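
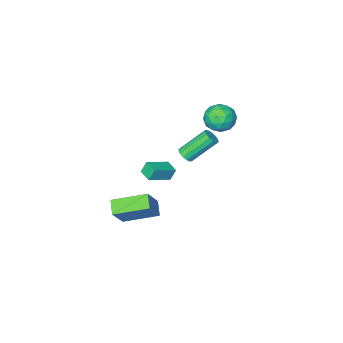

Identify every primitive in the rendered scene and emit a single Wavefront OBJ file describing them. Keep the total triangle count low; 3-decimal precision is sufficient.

v -3.839 -2.087 3.991
v -3.061 -2.754 3.809
v -4.779 -2.866 2.831
v -4.001 -3.533 2.649
v -4.514 -3.567 3.554
v -3.933 -3.085 4.271
v -3.907 -2.535 2.369
v -3.326 -2.053 3.086
v -3.103 -3.031 2.806
v -3.478 -3.669 3.539
v -4.362 -1.951 3.101
v -4.737 -2.589 3.834
v -3.367 -2.352 4.002
v -4.473 -3.268 2.638
v -4.774 -3.288 3.17
v -4.317 -3.68 3.063
v -3.88 -2.547 4.274
v -3.423 -2.939 4.166
v -4.277 -3.416 4.016
v -4.417 -2.681 2.474
v -3.96 -3.073 2.366
v -3.523 -1.94 3.577
v -3.066 -2.332 3.47
v -3.563 -2.204 2.624
v -2.935 -2.907 3.306
v -3.487 -3.365 2.624
v -3.432 -2.778 2.459
v -3.091 -2.495 2.881
v -3.156 -3.282 3.736
v -3.708 -3.74 3.054
v -4.01 -3.759 3.586
v -3.668 -3.476 4.007
v -3.18 -3.445 3.147
v -4.132 -1.88 3.586
v -4.684 -2.338 2.904
v -4.172 -2.144 2.633
v -3.83 -1.861 3.054
v -4.353 -2.255 4.016
v -4.905 -2.713 3.334
v -4.749 -3.125 3.759
v -4.408 -2.842 4.181
v -4.66 -2.175 3.493
v 0.446 -2.254 0.934
v 0.131 -2.15 1.684
v 0.511 -1.351 0.837
v 0.196 -1.248 1.587
v 1.864 -2.292 1.533
v 1.549 -2.189 2.283
v 1.929 -1.39 1.436
v 1.614 -1.286 2.186
v -1.073 -2.175 1.706
v -0.684 -1.85 1.943
v -2.078 -1.239 3.391
v -2.467 -1.565 3.154
v -0.83 -1.671 1.727
v -2.223 -1.061 3.175
v -1.053 -1.653 1.505
v -2.447 -1.042 2.953
v -1.283 -1.801 1.347
v -2.676 -1.19 2.794
v -1.446 -2.067 1.302
v -2.839 -1.456 2.75
v -1.491 -2.368 1.386
v -2.884 -1.757 2.834
v -1.403 -2.608 1.571
v -2.796 -1.997 3.019
v -1.211 -2.71 1.8
v -2.604 -2.1 3.247
v -0.975 -2.643 1.998
v -2.368 -2.032 3.446
v -0.77 -2.427 2.104
v -2.163 -1.816 3.552
v -0.662 -2.131 2.083
v -2.055 -1.521 3.531
v 3.206 -2.302 -1.023
v 1.572 -1.025 -0.351
v 3.602 -1.52 -1.545
v 1.968 -0.243 -0.873
v 4.192 -1.817 0.453
v 2.558 -0.54 1.125
v 4.588 -1.035 -0.069
v 2.954 0.242 0.603
f 1 38 17
f 38 12 41
f 17 41 6
f 38 41 17
f 1 17 13
f 17 6 18
f 13 18 2
f 17 18 13
f 1 13 22
f 13 2 23
f 22 23 8
f 13 23 22
f 1 22 34
f 22 8 37
f 34 37 11
f 22 37 34
f 1 34 38
f 34 11 42
f 38 42 12
f 34 42 38
f 2 18 29
f 18 6 32
f 29 32 10
f 18 32 29
f 6 41 19
f 41 12 40
f 19 40 5
f 41 40 19
f 12 42 39
f 42 11 35
f 39 35 3
f 42 35 39
f 11 37 36
f 37 8 24
f 36 24 7
f 37 24 36
f 8 23 28
f 23 2 25
f 28 25 9
f 23 25 28
f 4 30 16
f 30 10 31
f 16 31 5
f 30 31 16
f 4 16 14
f 16 5 15
f 14 15 3
f 16 15 14
f 4 14 21
f 14 3 20
f 21 20 7
f 14 20 21
f 4 21 26
f 21 7 27
f 26 27 9
f 21 27 26
f 4 26 30
f 26 9 33
f 30 33 10
f 26 33 30
f 5 31 19
f 31 10 32
f 19 32 6
f 31 32 19
f 3 15 39
f 15 5 40
f 39 40 12
f 15 40 39
f 7 20 36
f 20 3 35
f 36 35 11
f 20 35 36
f 9 27 28
f 27 7 24
f 28 24 8
f 27 24 28
f 10 33 29
f 33 9 25
f 29 25 2
f 33 25 29
f 44 46 43
f 47 44 43
f 43 46 45
f 45 47 43
f 44 50 46
f 48 44 47
f 48 50 44
f 46 50 45
f 49 47 45
f 45 50 49
f 49 48 47
f 50 48 49
f 52 51 55
f 52 55 53
f 53 55 56
f 53 56 54
f 55 51 57
f 55 57 56
f 56 57 58
f 56 58 54
f 57 51 59
f 57 59 58
f 58 59 60
f 58 60 54
f 59 51 61
f 59 61 60
f 60 61 62
f 60 62 54
f 61 51 63
f 61 63 62
f 62 63 64
f 62 64 54
f 63 51 65
f 63 65 64
f 64 65 66
f 64 66 54
f 65 51 67
f 65 67 66
f 66 67 68
f 66 68 54
f 67 51 69
f 67 69 68
f 68 69 70
f 68 70 54
f 69 51 71
f 69 71 70
f 70 71 72
f 70 72 54
f 71 51 73
f 71 73 72
f 72 73 74
f 72 74 54
f 73 51 52
f 73 52 74
f 74 52 53
f 74 53 54
f 76 78 75
f 79 76 75
f 75 78 77
f 77 79 75
f 76 82 78
f 80 76 79
f 80 82 76
f 78 82 77
f 81 79 77
f 77 82 81
f 81 80 79
f 82 80 81



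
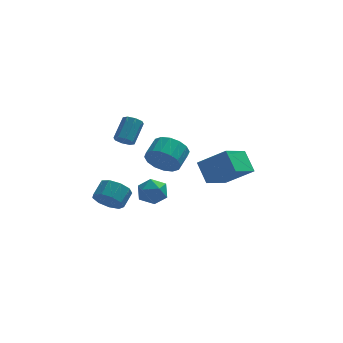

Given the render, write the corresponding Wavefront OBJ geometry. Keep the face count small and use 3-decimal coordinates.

v 1.664 2.362 -2.224
v 1.197 3.465 -1.117
v 2.943 3.817 -3.134
v 2.476 4.919 -2.028
v 3.304 1.741 -0.912
v 2.837 2.843 0.194
v 4.583 3.195 -1.823
v 4.116 4.298 -0.716
v -1.223 -2.69 2.728
v -0.658 -2.568 1.804
v -0.092 -1.527 2.288
v -0.657 -1.65 3.212
v -1.133 -2.273 1.725
v -0.566 -1.232 2.209
v -1.632 -2.09 1.915
v -1.065 -1.049 2.399
v -2.021 -2.068 2.323
v -1.454 -1.027 2.807
v -2.197 -2.212 2.839
v -1.63 -1.171 3.323
v -2.111 -2.485 3.326
v -1.545 -1.444 3.81
v -1.788 -2.813 3.652
v -1.222 -1.772 4.136
v -1.314 -3.108 3.731
v -0.747 -2.067 4.215
v -0.815 -3.291 3.541
v -0.248 -2.25 4.025
v -0.426 -3.313 3.133
v 0.141 -2.272 3.617
v -0.25 -3.169 2.617
v 0.317 -2.128 3.101
v -0.335 -2.896 2.13
v 0.231 -1.855 2.614
v -1.86 3.219 -3.584
v -0.844 3.109 -3.453
v -2.136 2.031 -2.447
v -1.12 1.921 -2.316
v -1.59 2.781 -1.998
v -1.42 3.515 -2.701
v -1.56 1.625 -3.199
v -1.39 2.359 -3.902
v -0.659 2.124 -3.215
v -0.677 2.838 -2.472
v -2.303 2.302 -3.428
v -2.321 3.016 -2.685
v -3.196 0.778 2.442
v -2.861 1.042 1.964
v -2.27 2.167 3.001
v -2.604 1.902 3.478
v -3.309 1.236 2.009
v -2.718 2.36 3.046
v -3.69 1.161 2.308
v -3.099 2.286 3.344
v -3.782 0.862 2.684
v -3.191 1.987 3.721
v -3.53 0.513 2.919
v -2.939 1.638 3.956
v -3.082 0.32 2.874
v -2.491 1.444 3.911
v -2.701 0.394 2.576
v -2.11 1.519 3.612
v -2.609 0.693 2.199
v -2.018 1.818 3.236
v -4.15 1.449 -2.983
v -3.503 1.614 -3.754
v -2.982 2.495 -3.128
v -3.63 2.331 -2.357
v -4.074 2.007 -3.833
v -3.553 2.889 -3.208
v -4.68 2.139 -3.515
v -4.16 3.021 -2.889
v -5.039 1.949 -2.947
v -4.518 2.831 -2.322
v -4.982 1.524 -2.396
v -4.461 2.406 -1.771
v -4.535 1.065 -2.12
v -4.015 1.946 -1.495
v -3.909 0.785 -2.247
v -3.388 1.667 -1.622
v -3.396 0.816 -2.719
v -2.875 1.698 -2.093
v -3.235 1.143 -3.314
v -2.714 2.025 -2.688
f 2 4 1
f 5 2 1
f 1 4 3
f 3 5 1
f 2 8 4
f 6 2 5
f 6 8 2
f 4 8 3
f 7 5 3
f 3 8 7
f 7 6 5
f 8 6 7
f 10 9 13
f 10 13 11
f 11 13 14
f 11 14 12
f 13 9 15
f 13 15 14
f 14 15 16
f 14 16 12
f 15 9 17
f 15 17 16
f 16 17 18
f 16 18 12
f 17 9 19
f 17 19 18
f 18 19 20
f 18 20 12
f 19 9 21
f 19 21 20
f 20 21 22
f 20 22 12
f 21 9 23
f 21 23 22
f 22 23 24
f 22 24 12
f 23 9 25
f 23 25 24
f 24 25 26
f 24 26 12
f 25 9 27
f 25 27 26
f 26 27 28
f 26 28 12
f 27 9 29
f 27 29 28
f 28 29 30
f 28 30 12
f 29 9 31
f 29 31 30
f 30 31 32
f 30 32 12
f 31 9 33
f 31 33 32
f 32 33 34
f 32 34 12
f 33 9 10
f 33 10 34
f 34 10 11
f 34 11 12
f 35 46 40
f 35 40 36
f 35 36 42
f 35 42 45
f 35 45 46
f 36 40 44
f 40 46 39
f 46 45 37
f 45 42 41
f 42 36 43
f 38 44 39
f 38 39 37
f 38 37 41
f 38 41 43
f 38 43 44
f 39 44 40
f 37 39 46
f 41 37 45
f 43 41 42
f 44 43 36
f 48 47 51
f 48 51 49
f 49 51 52
f 49 52 50
f 51 47 53
f 51 53 52
f 52 53 54
f 52 54 50
f 53 47 55
f 53 55 54
f 54 55 56
f 54 56 50
f 55 47 57
f 55 57 56
f 56 57 58
f 56 58 50
f 57 47 59
f 57 59 58
f 58 59 60
f 58 60 50
f 59 47 61
f 59 61 60
f 60 61 62
f 60 62 50
f 61 47 63
f 61 63 62
f 62 63 64
f 62 64 50
f 63 47 48
f 63 48 64
f 64 48 49
f 64 49 50
f 66 65 69
f 66 69 67
f 67 69 70
f 67 70 68
f 69 65 71
f 69 71 70
f 70 71 72
f 70 72 68
f 71 65 73
f 71 73 72
f 72 73 74
f 72 74 68
f 73 65 75
f 73 75 74
f 74 75 76
f 74 76 68
f 75 65 77
f 75 77 76
f 76 77 78
f 76 78 68
f 77 65 79
f 77 79 78
f 78 79 80
f 78 80 68
f 79 65 81
f 79 81 80
f 80 81 82
f 80 82 68
f 81 65 83
f 81 83 82
f 82 83 84
f 82 84 68
f 83 65 66
f 83 66 84
f 84 66 67
f 84 67 68



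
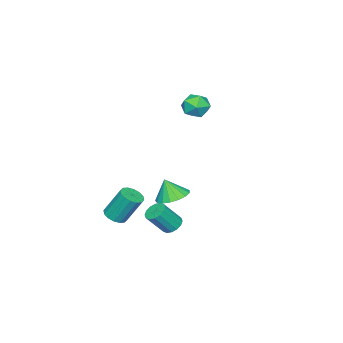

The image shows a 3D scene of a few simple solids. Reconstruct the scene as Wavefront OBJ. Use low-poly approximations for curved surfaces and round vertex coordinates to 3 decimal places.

v -2.799 -2.5 0.903
v -2.357 -3.248 1.152
v -3.883 -2.832 1.828
v -3.441 -3.58 2.077
v -3.118 -2.767 2.306
v -2.448 -2.562 1.734
v -3.792 -3.518 1.246
v -3.122 -3.313 0.674
v -2.971 -3.878 1.364
v -2.554 -3.413 2.019
v -3.686 -2.667 0.961
v -3.269 -2.202 1.616
v 2.781 -4.231 -4.494
v 3.469 -4.219 -4.364
v 3.146 -3.358 -2.736
v 2.459 -3.369 -2.866
v 3.402 -3.91 -4.541
v 3.079 -3.049 -2.913
v 3.168 -3.687 -4.705
v 2.846 -2.825 -3.077
v 2.831 -3.61 -4.813
v 2.508 -2.748 -3.185
v 2.481 -3.699 -4.835
v 2.158 -2.837 -3.207
v 2.211 -3.93 -4.766
v 1.888 -3.069 -3.138
v 2.094 -4.242 -4.624
v 1.771 -3.381 -2.996
v 2.161 -4.551 -4.447
v 1.838 -3.69 -2.819
v 2.394 -4.775 -4.283
v 2.072 -3.913 -2.655
v 2.732 -4.852 -4.175
v 2.409 -3.99 -2.547
v 3.082 -4.763 -4.153
v 2.759 -3.901 -2.525
v 3.352 -4.531 -4.222
v 3.029 -3.67 -2.594
v 2.889 -0.622 -4.002
v 3.426 -0.598 -4.331
v 4.188 -1.154 -3.127
v 3.651 -1.178 -2.798
v 3.404 -0.308 -4.183
v 4.166 -0.864 -2.979
v 3.244 -0.102 -3.987
v 4.007 -0.658 -2.783
v 2.989 -0.035 -3.795
v 3.752 -0.592 -2.591
v 2.707 -0.126 -3.658
v 3.47 -0.683 -2.454
v 2.474 -0.35 -3.614
v 3.237 -0.906 -2.41
v 2.352 -0.646 -3.673
v 3.114 -1.202 -2.469
v 2.374 -0.936 -3.821
v 3.136 -1.492 -2.617
v 2.533 -1.142 -4.017
v 3.296 -1.698 -2.813
v 2.788 -1.208 -4.209
v 3.551 -1.765 -3.005
v 3.07 -1.117 -4.346
v 3.833 -1.674 -3.142
v 3.303 -0.894 -4.39
v 4.066 -1.45 -3.186
v 3.902 0.057 -1.2
v 4.446 0.769 -0.993
v 4.018 -0.357 -0.08
v 4.042 0.915 -0.897
v 3.605 0.864 -0.871
v 3.237 0.628 -0.92
v 3.02 0.261 -1.033
v 3.006 -0.152 -1.184
v 3.197 -0.517 -1.34
v 3.549 -0.751 -1.463
v 3.982 -0.799 -1.526
v 4.397 -0.652 -1.514
v 4.698 -0.341 -1.43
v 4.817 0.06 -1.294
v 4.726 0.461 -1.136
f 1 12 6
f 1 6 2
f 1 2 8
f 1 8 11
f 1 11 12
f 2 6 10
f 6 12 5
f 12 11 3
f 11 8 7
f 8 2 9
f 4 10 5
f 4 5 3
f 4 3 7
f 4 7 9
f 4 9 10
f 5 10 6
f 3 5 12
f 7 3 11
f 9 7 8
f 10 9 2
f 14 13 17
f 14 17 15
f 15 17 18
f 15 18 16
f 17 13 19
f 17 19 18
f 18 19 20
f 18 20 16
f 19 13 21
f 19 21 20
f 20 21 22
f 20 22 16
f 21 13 23
f 21 23 22
f 22 23 24
f 22 24 16
f 23 13 25
f 23 25 24
f 24 25 26
f 24 26 16
f 25 13 27
f 25 27 26
f 26 27 28
f 26 28 16
f 27 13 29
f 27 29 28
f 28 29 30
f 28 30 16
f 29 13 31
f 29 31 30
f 30 31 32
f 30 32 16
f 31 13 33
f 31 33 32
f 32 33 34
f 32 34 16
f 33 13 35
f 33 35 34
f 34 35 36
f 34 36 16
f 35 13 37
f 35 37 36
f 36 37 38
f 36 38 16
f 37 13 14
f 37 14 38
f 38 14 15
f 38 15 16
f 40 39 43
f 40 43 41
f 41 43 44
f 41 44 42
f 43 39 45
f 43 45 44
f 44 45 46
f 44 46 42
f 45 39 47
f 45 47 46
f 46 47 48
f 46 48 42
f 47 39 49
f 47 49 48
f 48 49 50
f 48 50 42
f 49 39 51
f 49 51 50
f 50 51 52
f 50 52 42
f 51 39 53
f 51 53 52
f 52 53 54
f 52 54 42
f 53 39 55
f 53 55 54
f 54 55 56
f 54 56 42
f 55 39 57
f 55 57 56
f 56 57 58
f 56 58 42
f 57 39 59
f 57 59 58
f 58 59 60
f 58 60 42
f 59 39 61
f 59 61 60
f 60 61 62
f 60 62 42
f 61 39 63
f 61 63 62
f 62 63 64
f 62 64 42
f 63 39 40
f 63 40 64
f 64 40 41
f 64 41 42
f 66 65 68
f 66 68 67
f 68 65 69
f 68 69 67
f 69 65 70
f 69 70 67
f 70 65 71
f 70 71 67
f 71 65 72
f 71 72 67
f 72 65 73
f 72 73 67
f 73 65 74
f 73 74 67
f 74 65 75
f 74 75 67
f 75 65 76
f 75 76 67
f 76 65 77
f 76 77 67
f 77 65 78
f 77 78 67
f 78 65 79
f 78 79 67
f 79 65 66
f 79 66 67



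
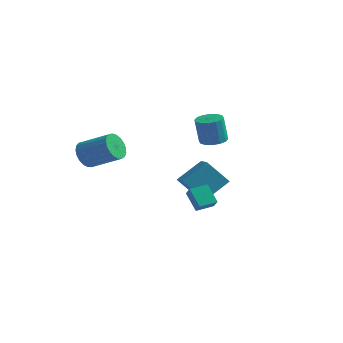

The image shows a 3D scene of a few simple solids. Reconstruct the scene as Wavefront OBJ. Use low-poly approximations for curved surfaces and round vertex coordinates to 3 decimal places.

v -0.6 1.068 -0.817
v 0.144 2.438 0.372
v -1.439 1.77 -1.1
v -0.696 3.139 0.088
v 0.476 1.761 -2.288
v 1.219 3.13 -1.1
v -0.364 2.462 -2.572
v 0.38 3.832 -1.383
v -4.456 -2.681 1.533
v -4.022 -3.109 0.817
v -2.21 -2.767 1.712
v -2.644 -2.339 2.427
v -4.032 -2.738 0.696
v -2.22 -2.396 1.59
v -4.116 -2.357 0.719
v -2.303 -2.015 1.613
v -4.258 -2.032 0.883
v -2.445 -1.69 1.777
v -4.434 -1.819 1.159
v -2.622 -1.477 2.053
v -4.615 -1.755 1.5
v -2.802 -1.413 2.394
v -4.768 -1.851 1.846
v -2.955 -1.509 2.741
v -4.867 -2.091 2.139
v -3.054 -1.749 3.033
v -4.895 -2.433 2.326
v -3.082 -2.091 3.221
v -4.847 -2.818 2.377
v -3.034 -2.475 3.271
v -4.732 -3.179 2.281
v -2.919 -2.837 3.176
v -4.569 -3.454 2.056
v -2.756 -3.112 2.951
v -4.386 -3.595 1.741
v -2.574 -3.253 2.635
v -4.216 -3.578 1.389
v -2.404 -3.236 2.284
v -4.087 -3.407 1.063
v -2.275 -3.065 1.957
v 0.373 2.764 2.019
v 0.785 3.457 2.167
v 0.66 3.169 3.868
v 0.247 2.476 3.721
v 0.377 3.572 2.156
v 0.252 3.284 3.858
v -0.033 3.471 2.109
v -0.158 3.183 3.811
v -0.334 3.18 2.038
v -0.459 2.892 3.739
v -0.445 2.778 1.962
v -0.57 2.49 3.663
v -0.338 2.372 1.901
v -0.463 2.084 3.602
v -0.04 2.071 1.872
v -0.165 1.783 3.573
v 0.368 1.956 1.882
v 0.243 1.668 3.584
v 0.778 2.057 1.929
v 0.653 1.769 3.631
v 1.079 2.348 2.001
v 0.954 2.06 3.702
v 1.19 2.75 2.077
v 1.065 2.462 3.778
v 1.083 3.156 2.138
v 0.958 2.868 3.839
v 3.264 -3.413 -0.809
v 3.772 -3.849 -0.253
v 2.438 -3.106 0.187
v 2.946 -3.542 0.743
v 3.814 -2.538 -0.623
v 4.322 -2.974 -0.067
v 2.988 -2.231 0.373
v 3.496 -2.667 0.929
f 2 4 1
f 5 2 1
f 1 4 3
f 3 5 1
f 2 8 4
f 6 2 5
f 6 8 2
f 4 8 3
f 7 5 3
f 3 8 7
f 7 6 5
f 8 6 7
f 10 9 13
f 10 13 11
f 11 13 14
f 11 14 12
f 13 9 15
f 13 15 14
f 14 15 16
f 14 16 12
f 15 9 17
f 15 17 16
f 16 17 18
f 16 18 12
f 17 9 19
f 17 19 18
f 18 19 20
f 18 20 12
f 19 9 21
f 19 21 20
f 20 21 22
f 20 22 12
f 21 9 23
f 21 23 22
f 22 23 24
f 22 24 12
f 23 9 25
f 23 25 24
f 24 25 26
f 24 26 12
f 25 9 27
f 25 27 26
f 26 27 28
f 26 28 12
f 27 9 29
f 27 29 28
f 28 29 30
f 28 30 12
f 29 9 31
f 29 31 30
f 30 31 32
f 30 32 12
f 31 9 33
f 31 33 32
f 32 33 34
f 32 34 12
f 33 9 35
f 33 35 34
f 34 35 36
f 34 36 12
f 35 9 37
f 35 37 36
f 36 37 38
f 36 38 12
f 37 9 39
f 37 39 38
f 38 39 40
f 38 40 12
f 39 9 10
f 39 10 40
f 40 10 11
f 40 11 12
f 42 41 45
f 42 45 43
f 43 45 46
f 43 46 44
f 45 41 47
f 45 47 46
f 46 47 48
f 46 48 44
f 47 41 49
f 47 49 48
f 48 49 50
f 48 50 44
f 49 41 51
f 49 51 50
f 50 51 52
f 50 52 44
f 51 41 53
f 51 53 52
f 52 53 54
f 52 54 44
f 53 41 55
f 53 55 54
f 54 55 56
f 54 56 44
f 55 41 57
f 55 57 56
f 56 57 58
f 56 58 44
f 57 41 59
f 57 59 58
f 58 59 60
f 58 60 44
f 59 41 61
f 59 61 60
f 60 61 62
f 60 62 44
f 61 41 63
f 61 63 62
f 62 63 64
f 62 64 44
f 63 41 65
f 63 65 64
f 64 65 66
f 64 66 44
f 65 41 42
f 65 42 66
f 66 42 43
f 66 43 44
f 68 70 67
f 71 68 67
f 67 70 69
f 69 71 67
f 68 74 70
f 72 68 71
f 72 74 68
f 70 74 69
f 73 71 69
f 69 74 73
f 73 72 71
f 74 72 73



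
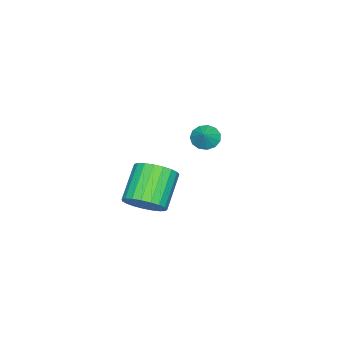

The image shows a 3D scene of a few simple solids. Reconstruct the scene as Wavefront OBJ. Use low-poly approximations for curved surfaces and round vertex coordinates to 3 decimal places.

v -4.054 -1.464 2.462
v -3.668 -1.158 1.924
v -3.326 -1.196 3.138
v -3.914 -0.864 2.072
v -4.205 -0.76 2.344
v -4.448 -0.88 2.653
v -4.566 -1.185 2.902
v -4.522 -1.579 3.011
v -4.329 -1.937 2.946
v -4.049 -2.145 2.727
v -3.771 -2.136 2.424
v -3.583 -1.914 2.133
v -3.544 -1.55 1.946
v 2.299 -1.102 1.681
v 2.918 -1.694 2.271
v 1.4 -1.93 3.628
v 0.781 -1.338 3.039
v 2.997 -1.299 2.427
v 1.478 -1.534 3.785
v 2.954 -0.869 2.455
v 1.436 -1.105 3.812
v 2.799 -0.48 2.348
v 1.281 -0.715 3.705
v 2.557 -0.198 2.126
v 1.039 -0.434 3.484
v 2.27 -0.073 1.828
v 0.752 -0.308 3.185
v 1.989 -0.126 1.504
v 0.471 -0.361 2.861
v 1.761 -0.347 1.21
v 0.243 -0.583 2.568
v 1.626 -0.699 0.998
v 0.108 -0.935 2.356
v 1.608 -1.121 0.905
v 0.089 -1.356 2.262
v 1.709 -1.54 0.945
v 0.191 -1.775 2.303
v 1.912 -1.882 1.113
v 0.394 -2.118 2.47
v 2.182 -2.09 1.379
v 0.664 -2.326 2.736
v 2.472 -2.128 1.697
v 0.954 -2.363 3.055
v 2.733 -1.987 2.013
v 1.215 -2.223 3.37
f 2 1 4
f 2 4 3
f 4 1 5
f 4 5 3
f 5 1 6
f 5 6 3
f 6 1 7
f 6 7 3
f 7 1 8
f 7 8 3
f 8 1 9
f 8 9 3
f 9 1 10
f 9 10 3
f 10 1 11
f 10 11 3
f 11 1 12
f 11 12 3
f 12 1 13
f 12 13 3
f 13 1 2
f 13 2 3
f 15 14 18
f 15 18 16
f 16 18 19
f 16 19 17
f 18 14 20
f 18 20 19
f 19 20 21
f 19 21 17
f 20 14 22
f 20 22 21
f 21 22 23
f 21 23 17
f 22 14 24
f 22 24 23
f 23 24 25
f 23 25 17
f 24 14 26
f 24 26 25
f 25 26 27
f 25 27 17
f 26 14 28
f 26 28 27
f 27 28 29
f 27 29 17
f 28 14 30
f 28 30 29
f 29 30 31
f 29 31 17
f 30 14 32
f 30 32 31
f 31 32 33
f 31 33 17
f 32 14 34
f 32 34 33
f 33 34 35
f 33 35 17
f 34 14 36
f 34 36 35
f 35 36 37
f 35 37 17
f 36 14 38
f 36 38 37
f 37 38 39
f 37 39 17
f 38 14 40
f 38 40 39
f 39 40 41
f 39 41 17
f 40 14 42
f 40 42 41
f 41 42 43
f 41 43 17
f 42 14 44
f 42 44 43
f 43 44 45
f 43 45 17
f 44 14 15
f 44 15 45
f 45 15 16
f 45 16 17



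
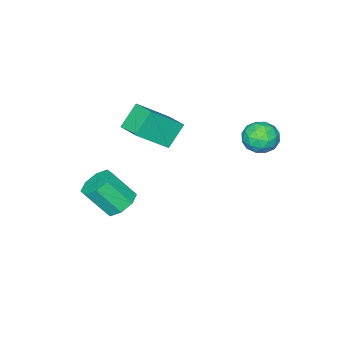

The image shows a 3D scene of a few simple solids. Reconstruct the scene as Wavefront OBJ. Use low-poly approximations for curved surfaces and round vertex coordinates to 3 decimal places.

v -3.561 2.582 2.508
v -2.904 3.244 2.427
v -2.656 1.796 3.433
v -1.999 2.458 3.352
v -2.794 2.641 3.812
v -3.353 3.126 3.24
v -2.207 1.914 2.62
v -2.766 2.399 2.048
v -2.067 2.831 2.497
v -2.43 3.28 3.233
v -3.13 1.76 2.627
v -3.493 2.209 3.363
v -3.312 2.982 2.386
v -2.248 2.058 3.474
v -2.715 2.165 3.744
v -2.329 2.554 3.696
v -3.576 2.913 2.864
v -3.19 3.302 2.817
v -3.125 2.947 3.63
v -2.37 1.738 3.043
v -1.984 2.127 2.996
v -3.231 2.486 2.164
v -2.845 2.875 2.116
v -2.435 2.093 2.23
v -2.434 3.128 2.38
v -1.902 2.666 2.924
v -2.024 2.346 2.493
v -2.353 2.632 2.157
v -2.647 3.392 2.813
v -2.115 2.93 3.356
v -2.582 3.038 3.626
v -2.911 3.323 3.29
v -2.155 3.149 2.854
v -3.445 2.11 2.504
v -2.913 1.648 3.047
v -2.649 1.717 2.57
v -2.978 2.002 2.234
v -3.658 2.374 2.936
v -3.126 1.912 3.48
v -3.207 2.408 3.703
v -3.536 2.694 3.367
v -3.405 1.891 3.006
v 1.4 -2.265 -1.939
v 1.975 -2.724 -2.508
v 2.635 -3.654 -1.09
v 2.06 -3.195 -0.521
v 2.265 -2.127 -2.251
v 2.925 -3.057 -0.833
v 2.049 -1.611 -1.812
v 2.709 -2.541 -0.393
v 1.452 -1.477 -1.447
v 2.112 -2.408 -0.029
v 0.825 -1.806 -1.37
v 1.485 -2.736 0.048
v 0.535 -2.403 -1.627
v 1.195 -3.333 -0.209
v 0.751 -2.919 -2.067
v 1.411 -3.849 -0.648
v 1.348 -3.052 -2.431
v 2.008 -3.983 -1.013
v -2.173 -3.597 -0.099
v -3.2 -3.561 1.021
v -1.838 -2.285 0.167
v -2.865 -2.249 1.287
v -0.655 -4.271 1.313
v -1.682 -4.235 2.433
v -0.32 -2.959 1.579
v -1.347 -2.923 2.699
f 1 38 17
f 38 12 41
f 17 41 6
f 38 41 17
f 1 17 13
f 17 6 18
f 13 18 2
f 17 18 13
f 1 13 22
f 13 2 23
f 22 23 8
f 13 23 22
f 1 22 34
f 22 8 37
f 34 37 11
f 22 37 34
f 1 34 38
f 34 11 42
f 38 42 12
f 34 42 38
f 2 18 29
f 18 6 32
f 29 32 10
f 18 32 29
f 6 41 19
f 41 12 40
f 19 40 5
f 41 40 19
f 12 42 39
f 42 11 35
f 39 35 3
f 42 35 39
f 11 37 36
f 37 8 24
f 36 24 7
f 37 24 36
f 8 23 28
f 23 2 25
f 28 25 9
f 23 25 28
f 4 30 16
f 30 10 31
f 16 31 5
f 30 31 16
f 4 16 14
f 16 5 15
f 14 15 3
f 16 15 14
f 4 14 21
f 14 3 20
f 21 20 7
f 14 20 21
f 4 21 26
f 21 7 27
f 26 27 9
f 21 27 26
f 4 26 30
f 26 9 33
f 30 33 10
f 26 33 30
f 5 31 19
f 31 10 32
f 19 32 6
f 31 32 19
f 3 15 39
f 15 5 40
f 39 40 12
f 15 40 39
f 7 20 36
f 20 3 35
f 36 35 11
f 20 35 36
f 9 27 28
f 27 7 24
f 28 24 8
f 27 24 28
f 10 33 29
f 33 9 25
f 29 25 2
f 33 25 29
f 44 43 47
f 44 47 45
f 45 47 48
f 45 48 46
f 47 43 49
f 47 49 48
f 48 49 50
f 48 50 46
f 49 43 51
f 49 51 50
f 50 51 52
f 50 52 46
f 51 43 53
f 51 53 52
f 52 53 54
f 52 54 46
f 53 43 55
f 53 55 54
f 54 55 56
f 54 56 46
f 55 43 57
f 55 57 56
f 56 57 58
f 56 58 46
f 57 43 59
f 57 59 58
f 58 59 60
f 58 60 46
f 59 43 44
f 59 44 60
f 60 44 45
f 60 45 46
f 62 64 61
f 65 62 61
f 61 64 63
f 63 65 61
f 62 68 64
f 66 62 65
f 66 68 62
f 64 68 63
f 67 65 63
f 63 68 67
f 67 66 65
f 68 66 67



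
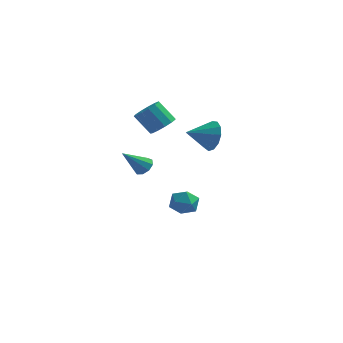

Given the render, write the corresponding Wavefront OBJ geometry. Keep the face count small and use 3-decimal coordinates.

v -0.529 0.619 2.583
v 0.021 1.158 2.967
v -0.941 1.319 4.12
v -1.491 0.781 3.737
v -0.267 1.432 2.689
v -1.228 1.593 3.842
v -0.638 1.447 2.377
v -1.599 1.608 3.53
v -0.974 1.2 2.131
v -1.936 1.361 3.284
v -1.169 0.769 2.029
v -2.131 0.93 3.182
v -1.161 0.29 2.102
v -2.123 0.451 3.256
v -0.953 -0.085 2.329
v -1.914 0.077 3.482
v -0.609 -0.235 2.636
v -1.571 -0.074 3.789
v -0.241 -0.115 2.927
v -1.202 0.047 4.08
v 0.036 0.239 3.108
v -0.925 0.4 4.261
v 0.134 0.714 3.123
v -0.828 0.875 4.276
v 2.04 1.258 1.808
v 2.578 0.994 2.682
v 0.78 0.422 2.332
v 2.292 1.504 2.808
v 1.927 1.935 2.616
v 1.597 2.151 2.167
v 1.408 2.084 1.605
v 1.419 1.754 1.107
v 1.628 1.267 0.831
v 1.967 0.777 0.866
v 2.33 0.439 1.2
v 2.6 0.362 1.727
v 2.693 0.569 2.28
v -1.126 -1.401 0.403
v -0.703 -1.197 0.852
v -2.094 -2.239 1.697
v -1.028 -0.898 0.802
v -1.399 -0.834 0.565
v -1.643 -1.036 0.253
v -1.645 -1.409 0.011
v -1.404 -1.778 -0.048
v -1.033 -1.971 0.104
v -0.706 -1.897 0.396
v -0.576 -1.592 0.691
v -0.219 2.577 -4.229
v 0.361 2.691 -3.49
v 0.339 1.169 -4.45
v 0.919 1.283 -3.711
v -0.014 1.209 -3.572
v -0.359 2.08 -3.436
v 1.059 1.78 -4.504
v 0.714 2.651 -4.368
v 1.151 2.199 -3.661
v 0.489 1.846 -3.085
v 0.211 2.014 -4.855
v -0.451 1.661 -4.279
f 2 1 5
f 2 5 3
f 3 5 6
f 3 6 4
f 5 1 7
f 5 7 6
f 6 7 8
f 6 8 4
f 7 1 9
f 7 9 8
f 8 9 10
f 8 10 4
f 9 1 11
f 9 11 10
f 10 11 12
f 10 12 4
f 11 1 13
f 11 13 12
f 12 13 14
f 12 14 4
f 13 1 15
f 13 15 14
f 14 15 16
f 14 16 4
f 15 1 17
f 15 17 16
f 16 17 18
f 16 18 4
f 17 1 19
f 17 19 18
f 18 19 20
f 18 20 4
f 19 1 21
f 19 21 20
f 20 21 22
f 20 22 4
f 21 1 23
f 21 23 22
f 22 23 24
f 22 24 4
f 23 1 2
f 23 2 24
f 24 2 3
f 24 3 4
f 26 25 28
f 26 28 27
f 28 25 29
f 28 29 27
f 29 25 30
f 29 30 27
f 30 25 31
f 30 31 27
f 31 25 32
f 31 32 27
f 32 25 33
f 32 33 27
f 33 25 34
f 33 34 27
f 34 25 35
f 34 35 27
f 35 25 36
f 35 36 27
f 36 25 37
f 36 37 27
f 37 25 26
f 37 26 27
f 39 38 41
f 39 41 40
f 41 38 42
f 41 42 40
f 42 38 43
f 42 43 40
f 43 38 44
f 43 44 40
f 44 38 45
f 44 45 40
f 45 38 46
f 45 46 40
f 46 38 47
f 46 47 40
f 47 38 48
f 47 48 40
f 48 38 39
f 48 39 40
f 49 60 54
f 49 54 50
f 49 50 56
f 49 56 59
f 49 59 60
f 50 54 58
f 54 60 53
f 60 59 51
f 59 56 55
f 56 50 57
f 52 58 53
f 52 53 51
f 52 51 55
f 52 55 57
f 52 57 58
f 53 58 54
f 51 53 60
f 55 51 59
f 57 55 56
f 58 57 50



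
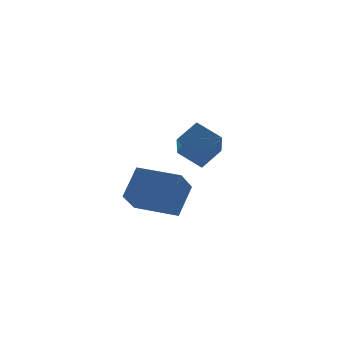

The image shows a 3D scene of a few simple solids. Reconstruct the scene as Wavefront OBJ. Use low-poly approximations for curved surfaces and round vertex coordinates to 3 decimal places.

v 1.597 2.943 -2.486
v 1.051 1.5 -1.152
v 2.628 3.269 -1.712
v 2.082 1.826 -0.378
v 2.398 2.014 -3.162
v 1.852 0.571 -1.828
v 3.429 2.34 -2.388
v 2.883 0.897 -1.054
v -0.449 -2.845 -3.736
v -1.22 -3.714 -2.666
v -1.868 -1.441 -3.618
v -2.639 -2.31 -2.548
v 0.399 -2.09 -2.512
v -0.372 -2.959 -1.442
v -1.02 -0.686 -2.394
v -1.791 -1.555 -1.324
f 2 4 1
f 5 2 1
f 1 4 3
f 3 5 1
f 2 8 4
f 6 2 5
f 6 8 2
f 4 8 3
f 7 5 3
f 3 8 7
f 7 6 5
f 8 6 7
f 10 12 9
f 13 10 9
f 9 12 11
f 11 13 9
f 10 16 12
f 14 10 13
f 14 16 10
f 12 16 11
f 15 13 11
f 11 16 15
f 15 14 13
f 16 14 15



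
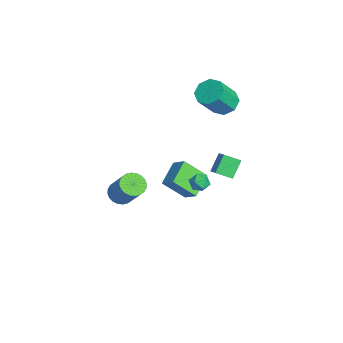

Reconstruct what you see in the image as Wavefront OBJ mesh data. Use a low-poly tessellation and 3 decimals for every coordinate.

v -0.348 1.31 -1.556
v -0.014 1.07 -2.089
v -1.286 0.97 -1.991
v -0.952 0.73 -2.524
v -0.882 0.435 -1.923
v -0.302 0.646 -1.654
v -0.998 1.394 -2.426
v -0.418 1.605 -2.157
v -0.416 1.122 -2.627
v -0.344 0.53 -2.316
v -0.956 1.51 -1.764
v -0.884 0.918 -1.453
v -0.241 2.552 -1.52
v -0.511 1.613 -1.036
v -0.897 3.215 -0.6
v -1.167 2.277 -0.116
v 0.647 2.603 -0.924
v 0.377 1.665 -0.44
v -0.009 3.267 -0.004
v -0.279 2.328 0.48
v -2.544 0.66 -4.987
v -2.893 -0.649 -3.698
v -3.756 1.645 -4.316
v -4.106 0.336 -3.027
v -1.794 1.124 -4.313
v -2.144 -0.185 -3.024
v -3.007 2.109 -3.642
v -3.356 0.8 -2.353
v -3.647 3.271 2.278
v -2.767 3.621 2.203
v -2.193 2.518 3.807
v -3.073 2.169 3.882
v -3.191 4.025 2.632
v -2.617 2.923 4.237
v -3.883 3.988 2.854
v -3.308 2.886 4.459
v -4.436 3.531 2.739
v -3.862 2.429 4.343
v -4.527 2.922 2.353
v -3.953 1.819 3.957
v -4.103 2.517 1.923
v -3.529 1.415 3.528
v -3.412 2.554 1.701
v -2.837 1.452 3.306
v -2.858 3.011 1.817
v -2.284 1.909 3.421
v 1.608 -4.035 0.05
v 2.103 -4.602 -0.154
v 3.288 -4.171 1.525
v 2.792 -3.605 1.73
v 2.223 -4.363 -0.3
v 3.408 -3.932 1.38
v 2.249 -4.074 -0.392
v 3.434 -3.643 1.287
v 2.177 -3.78 -0.417
v 3.362 -3.349 1.262
v 2.019 -3.524 -0.371
v 3.204 -3.093 1.308
v 1.798 -3.346 -0.261
v 2.983 -2.915 1.419
v 1.548 -3.273 -0.103
v 2.733 -2.842 1.576
v 1.307 -3.316 0.078
v 2.492 -2.885 1.757
v 1.112 -3.469 0.255
v 2.297 -3.038 1.934
v 0.992 -3.708 0.4
v 2.177 -3.277 2.08
v 0.966 -3.997 0.493
v 2.151 -3.566 2.172
v 1.038 -4.291 0.518
v 2.223 -3.86 2.197
v 1.196 -4.547 0.472
v 2.381 -4.116 2.151
v 1.417 -4.725 0.361
v 2.602 -4.294 2.041
v 1.667 -4.798 0.204
v 2.852 -4.367 1.883
v 1.908 -4.755 0.023
v 3.093 -4.324 1.702
f 1 12 6
f 1 6 2
f 1 2 8
f 1 8 11
f 1 11 12
f 2 6 10
f 6 12 5
f 12 11 3
f 11 8 7
f 8 2 9
f 4 10 5
f 4 5 3
f 4 3 7
f 4 7 9
f 4 9 10
f 5 10 6
f 3 5 12
f 7 3 11
f 9 7 8
f 10 9 2
f 14 16 13
f 17 14 13
f 13 16 15
f 15 17 13
f 14 20 16
f 18 14 17
f 18 20 14
f 16 20 15
f 19 17 15
f 15 20 19
f 19 18 17
f 20 18 19
f 22 24 21
f 25 22 21
f 21 24 23
f 23 25 21
f 22 28 24
f 26 22 25
f 26 28 22
f 24 28 23
f 27 25 23
f 23 28 27
f 27 26 25
f 28 26 27
f 30 29 33
f 30 33 31
f 31 33 34
f 31 34 32
f 33 29 35
f 33 35 34
f 34 35 36
f 34 36 32
f 35 29 37
f 35 37 36
f 36 37 38
f 36 38 32
f 37 29 39
f 37 39 38
f 38 39 40
f 38 40 32
f 39 29 41
f 39 41 40
f 40 41 42
f 40 42 32
f 41 29 43
f 41 43 42
f 42 43 44
f 42 44 32
f 43 29 45
f 43 45 44
f 44 45 46
f 44 46 32
f 45 29 30
f 45 30 46
f 46 30 31
f 46 31 32
f 48 47 51
f 48 51 49
f 49 51 52
f 49 52 50
f 51 47 53
f 51 53 52
f 52 53 54
f 52 54 50
f 53 47 55
f 53 55 54
f 54 55 56
f 54 56 50
f 55 47 57
f 55 57 56
f 56 57 58
f 56 58 50
f 57 47 59
f 57 59 58
f 58 59 60
f 58 60 50
f 59 47 61
f 59 61 60
f 60 61 62
f 60 62 50
f 61 47 63
f 61 63 62
f 62 63 64
f 62 64 50
f 63 47 65
f 63 65 64
f 64 65 66
f 64 66 50
f 65 47 67
f 65 67 66
f 66 67 68
f 66 68 50
f 67 47 69
f 67 69 68
f 68 69 70
f 68 70 50
f 69 47 71
f 69 71 70
f 70 71 72
f 70 72 50
f 71 47 73
f 71 73 72
f 72 73 74
f 72 74 50
f 73 47 75
f 73 75 74
f 74 75 76
f 74 76 50
f 75 47 77
f 75 77 76
f 76 77 78
f 76 78 50
f 77 47 79
f 77 79 78
f 78 79 80
f 78 80 50
f 79 47 48
f 79 48 80
f 80 48 49
f 80 49 50



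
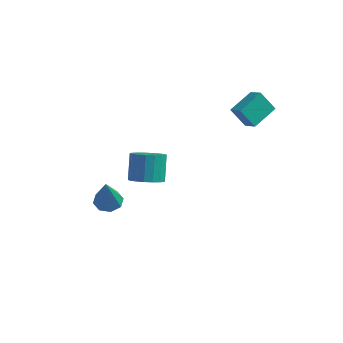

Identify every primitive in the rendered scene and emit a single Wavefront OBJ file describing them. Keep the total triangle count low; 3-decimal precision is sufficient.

v 2.472 2.206 3.585
v 3.087 1.813 3.98
v 2.963 3.476 4.083
v 3.578 3.083 4.478
v 3.162 2.317 2.622
v 3.777 1.924 3.017
v 3.653 3.587 3.12
v 4.268 3.194 3.515
v -1.503 1.777 -2.342
v -0.7 1.569 -2.048
v -0.954 2.374 -0.784
v -1.757 2.583 -1.078
v -0.639 1.926 -2.263
v -0.893 2.731 -0.999
v -0.776 2.249 -2.496
v -1.03 3.054 -1.232
v -1.079 2.464 -2.694
v -1.334 3.269 -1.43
v -1.48 2.522 -2.811
v -1.734 3.327 -1.547
v -1.885 2.409 -2.821
v -2.14 3.214 -1.557
v -2.203 2.151 -2.721
v -2.458 2.956 -1.457
v -2.361 1.808 -2.534
v -2.615 2.613 -1.27
v -2.322 1.458 -2.303
v -2.576 2.263 -1.04
v -2.095 1.181 -2.081
v -2.35 1.986 -0.817
v -1.733 1.041 -1.919
v -1.987 1.846 -0.655
v -1.318 1.069 -1.854
v -1.572 1.874 -0.59
v -0.945 1.26 -1.9
v -1.199 2.065 -0.636
v -1.079 -3.32 0.231
v -0.419 -3.433 0.111
v -0.881 -3.94 1.909
v -0.509 -2.956 0.298
v -0.932 -2.692 0.446
v -1.442 -2.795 0.468
v -1.739 -3.206 0.351
v -1.649 -3.684 0.164
v -1.226 -3.948 0.016
v -0.716 -3.844 -0.006
f 2 4 1
f 5 2 1
f 1 4 3
f 3 5 1
f 2 8 4
f 6 2 5
f 6 8 2
f 4 8 3
f 7 5 3
f 3 8 7
f 7 6 5
f 8 6 7
f 10 9 13
f 10 13 11
f 11 13 14
f 11 14 12
f 13 9 15
f 13 15 14
f 14 15 16
f 14 16 12
f 15 9 17
f 15 17 16
f 16 17 18
f 16 18 12
f 17 9 19
f 17 19 18
f 18 19 20
f 18 20 12
f 19 9 21
f 19 21 20
f 20 21 22
f 20 22 12
f 21 9 23
f 21 23 22
f 22 23 24
f 22 24 12
f 23 9 25
f 23 25 24
f 24 25 26
f 24 26 12
f 25 9 27
f 25 27 26
f 26 27 28
f 26 28 12
f 27 9 29
f 27 29 28
f 28 29 30
f 28 30 12
f 29 9 31
f 29 31 30
f 30 31 32
f 30 32 12
f 31 9 33
f 31 33 32
f 32 33 34
f 32 34 12
f 33 9 35
f 33 35 34
f 34 35 36
f 34 36 12
f 35 9 10
f 35 10 36
f 36 10 11
f 36 11 12
f 38 37 40
f 38 40 39
f 40 37 41
f 40 41 39
f 41 37 42
f 41 42 39
f 42 37 43
f 42 43 39
f 43 37 44
f 43 44 39
f 44 37 45
f 44 45 39
f 45 37 46
f 45 46 39
f 46 37 38
f 46 38 39



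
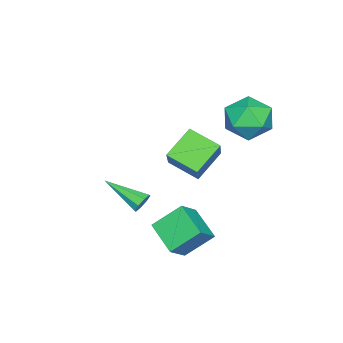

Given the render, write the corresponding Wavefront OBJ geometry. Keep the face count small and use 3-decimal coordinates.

v 0.06 0.132 -1.325
v 0.986 -0.052 -0.537
v 0.881 1.397 -1.994
v 1.807 1.213 -1.206
v 0.753 -0.873 -2.374
v 1.679 -1.057 -1.586
v 1.574 0.392 -3.043
v 2.5 0.208 -2.255
v -2.654 1.184 1.607
v -2.156 0.709 2.588
v -4.404 1.051 2.432
v -3.906 0.576 3.413
v -3.712 1.727 3.139
v -2.63 1.809 2.629
v -3.93 -0.049 2.391
v -2.848 0.033 1.881
v -2.944 -0.053 3.073
v -2.809 1.045 3.535
v -3.751 0.715 1.485
v -3.616 1.813 1.947
v -0.41 -2.574 -2.09
v -0.2 -2.368 -1.625
v -0.45 -4.386 -1.27
v -0.62 -2.36 -1.629
v -0.918 -2.478 -1.902
v -0.918 -2.651 -2.286
v -0.62 -2.779 -2.555
v -0.199 -2.787 -2.551
v 0.098 -2.67 -2.277
v 0.098 -2.496 -1.893
v -2.501 -1.026 -1.379
v -2.506 -2.45 -0.766
v -3.766 -0.592 -0.378
v -3.77 -2.016 0.235
v -1.09 -0.384 0.125
v -1.094 -1.808 0.738
v -2.354 0.05 1.126
v -2.359 -1.374 1.739
f 2 4 1
f 5 2 1
f 1 4 3
f 3 5 1
f 2 8 4
f 6 2 5
f 6 8 2
f 4 8 3
f 7 5 3
f 3 8 7
f 7 6 5
f 8 6 7
f 9 20 14
f 9 14 10
f 9 10 16
f 9 16 19
f 9 19 20
f 10 14 18
f 14 20 13
f 20 19 11
f 19 16 15
f 16 10 17
f 12 18 13
f 12 13 11
f 12 11 15
f 12 15 17
f 12 17 18
f 13 18 14
f 11 13 20
f 15 11 19
f 17 15 16
f 18 17 10
f 22 21 24
f 22 24 23
f 24 21 25
f 24 25 23
f 25 21 26
f 25 26 23
f 26 21 27
f 26 27 23
f 27 21 28
f 27 28 23
f 28 21 29
f 28 29 23
f 29 21 30
f 29 30 23
f 30 21 22
f 30 22 23
f 32 34 31
f 35 32 31
f 31 34 33
f 33 35 31
f 32 38 34
f 36 32 35
f 36 38 32
f 34 38 33
f 37 35 33
f 33 38 37
f 37 36 35
f 38 36 37



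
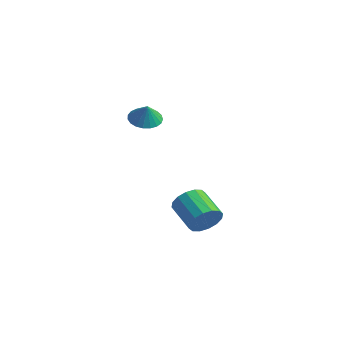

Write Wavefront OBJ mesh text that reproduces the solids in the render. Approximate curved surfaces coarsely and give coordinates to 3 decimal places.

v -3.922 1.849 2.571
v -3.158 1.547 2.18
v -3.478 1.631 3.609
v -3.083 1.915 2.225
v -3.153 2.271 2.33
v -3.356 2.555 2.477
v -3.657 2.717 2.64
v -4.004 2.728 2.791
v -4.336 2.588 2.904
v -4.598 2.32 2.959
v -4.742 1.97 2.948
v -4.745 1.6 2.871
v -4.605 1.272 2.742
v -4.347 1.045 2.584
v -4.016 0.956 2.424
v -3.669 1.022 2.289
v -3.366 1.231 2.203
v -0.644 3.109 -4.074
v -0.201 3.623 -3.34
v -1.894 3.925 -2.531
v -2.336 3.411 -3.266
v -0.311 3.976 -3.702
v -2.004 4.278 -2.894
v -0.511 4.096 -4.165
v -2.203 4.398 -3.356
v -0.746 3.952 -4.603
v -2.438 4.254 -3.794
v -0.953 3.582 -4.899
v -2.646 3.884 -4.091
v -1.078 3.085 -4.975
v -2.771 3.387 -4.166
v -1.086 2.595 -4.809
v -2.779 2.897 -4
v -0.976 2.242 -4.446
v -2.669 2.544 -3.638
v -0.777 2.122 -3.984
v -2.469 2.424 -3.175
v -0.542 2.266 -3.546
v -2.234 2.568 -2.737
v -0.334 2.636 -3.249
v -2.027 2.938 -2.441
v -0.209 3.133 -3.174
v -1.902 3.435 -2.365
f 2 1 4
f 2 4 3
f 4 1 5
f 4 5 3
f 5 1 6
f 5 6 3
f 6 1 7
f 6 7 3
f 7 1 8
f 7 8 3
f 8 1 9
f 8 9 3
f 9 1 10
f 9 10 3
f 10 1 11
f 10 11 3
f 11 1 12
f 11 12 3
f 12 1 13
f 12 13 3
f 13 1 14
f 13 14 3
f 14 1 15
f 14 15 3
f 15 1 16
f 15 16 3
f 16 1 17
f 16 17 3
f 17 1 2
f 17 2 3
f 19 18 22
f 19 22 20
f 20 22 23
f 20 23 21
f 22 18 24
f 22 24 23
f 23 24 25
f 23 25 21
f 24 18 26
f 24 26 25
f 25 26 27
f 25 27 21
f 26 18 28
f 26 28 27
f 27 28 29
f 27 29 21
f 28 18 30
f 28 30 29
f 29 30 31
f 29 31 21
f 30 18 32
f 30 32 31
f 31 32 33
f 31 33 21
f 32 18 34
f 32 34 33
f 33 34 35
f 33 35 21
f 34 18 36
f 34 36 35
f 35 36 37
f 35 37 21
f 36 18 38
f 36 38 37
f 37 38 39
f 37 39 21
f 38 18 40
f 38 40 39
f 39 40 41
f 39 41 21
f 40 18 42
f 40 42 41
f 41 42 43
f 41 43 21
f 42 18 19
f 42 19 43
f 43 19 20
f 43 20 21



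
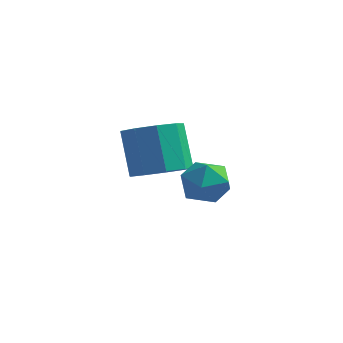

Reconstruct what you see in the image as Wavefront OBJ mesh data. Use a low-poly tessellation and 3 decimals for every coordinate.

v 1.654 0.367 4.431
v 1.934 0.801 3.663
v 2.446 -0.841 4.037
v 2.726 -0.407 3.269
v 3.028 -0.124 4.096
v 2.539 0.622 4.34
v 1.841 -0.662 3.36
v 1.352 0.084 3.604
v 2.049 0.165 3.001
v 2.783 0.497 3.456
v 1.597 -0.537 4.244
v 2.331 -0.205 4.699
v -0.66 2.474 2.55
v -0.065 1.725 3.072
v -0.744 2.358 4.753
v -1.34 3.106 4.23
v 0.328 2.354 2.994
v -0.352 2.987 4.675
v 0.258 3.039 2.708
v -0.421 3.672 4.389
v -0.241 3.46 2.348
v -0.921 4.092 4.029
v -0.937 3.419 2.082
v -1.616 4.051 3.763
v -1.503 2.936 2.035
v -2.182 3.568 3.716
v -1.675 2.237 2.229
v -2.354 2.869 3.909
v -1.372 1.648 2.573
v -2.051 2.281 4.253
v -0.736 1.446 2.906
v -1.416 2.079 4.586
f 1 12 6
f 1 6 2
f 1 2 8
f 1 8 11
f 1 11 12
f 2 6 10
f 6 12 5
f 12 11 3
f 11 8 7
f 8 2 9
f 4 10 5
f 4 5 3
f 4 3 7
f 4 7 9
f 4 9 10
f 5 10 6
f 3 5 12
f 7 3 11
f 9 7 8
f 10 9 2
f 14 13 17
f 14 17 15
f 15 17 18
f 15 18 16
f 17 13 19
f 17 19 18
f 18 19 20
f 18 20 16
f 19 13 21
f 19 21 20
f 20 21 22
f 20 22 16
f 21 13 23
f 21 23 22
f 22 23 24
f 22 24 16
f 23 13 25
f 23 25 24
f 24 25 26
f 24 26 16
f 25 13 27
f 25 27 26
f 26 27 28
f 26 28 16
f 27 13 29
f 27 29 28
f 28 29 30
f 28 30 16
f 29 13 31
f 29 31 30
f 30 31 32
f 30 32 16
f 31 13 14
f 31 14 32
f 32 14 15
f 32 15 16



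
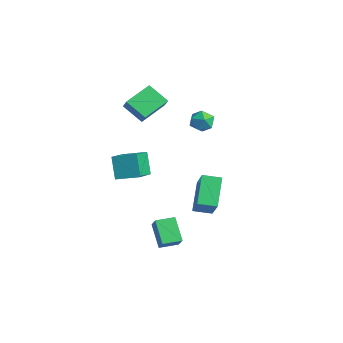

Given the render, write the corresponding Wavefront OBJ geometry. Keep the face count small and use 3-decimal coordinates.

v 2.606 -2.008 -4.605
v 1.315 -1.734 -3.426
v 2.885 -0.82 -4.576
v 1.593 -0.547 -3.397
v 3.387 -2.213 -3.703
v 2.095 -1.94 -2.524
v 3.665 -1.026 -3.674
v 2.374 -0.752 -2.495
v -3.492 -0.972 -0.17
v -2.218 -2.424 0.773
v -2.475 0.173 0.219
v -1.201 -1.279 1.162
v -2.679 -1.201 -1.622
v -1.405 -2.653 -0.679
v -1.662 -0.056 -1.233
v -0.388 -1.508 -0.29
v -0.692 3.838 3.142
v -0.314 3.417 2.463
v -1.846 3.003 3.017
v -1.468 2.582 2.338
v -1.146 2.482 3.155
v -0.433 2.998 3.232
v -1.727 3.422 2.248
v -1.014 3.938 2.325
v -0.954 3.16 1.911
v -0.595 2.579 2.471
v -1.565 3.841 3.009
v -1.206 3.26 3.569
v 1.938 1.018 -0.319
v 3.305 0.507 1.287
v 2.56 2.009 -0.534
v 3.928 1.498 1.072
v 3.172 -0.058 -1.712
v 4.54 -0.569 -0.106
v 3.795 0.933 -1.927
v 5.162 0.422 -0.321
v -4.512 -0.309 3.375
v -3.717 -0.52 4.235
v -4.84 1.485 4.12
v -4.045 1.273 4.98
v -3.315 0.307 2.42
v -2.52 0.095 3.28
v -3.643 2.1 3.165
v -2.848 1.889 4.025
f 2 4 1
f 5 2 1
f 1 4 3
f 3 5 1
f 2 8 4
f 6 2 5
f 6 8 2
f 4 8 3
f 7 5 3
f 3 8 7
f 7 6 5
f 8 6 7
f 10 12 9
f 13 10 9
f 9 12 11
f 11 13 9
f 10 16 12
f 14 10 13
f 14 16 10
f 12 16 11
f 15 13 11
f 11 16 15
f 15 14 13
f 16 14 15
f 17 28 22
f 17 22 18
f 17 18 24
f 17 24 27
f 17 27 28
f 18 22 26
f 22 28 21
f 28 27 19
f 27 24 23
f 24 18 25
f 20 26 21
f 20 21 19
f 20 19 23
f 20 23 25
f 20 25 26
f 21 26 22
f 19 21 28
f 23 19 27
f 25 23 24
f 26 25 18
f 30 32 29
f 33 30 29
f 29 32 31
f 31 33 29
f 30 36 32
f 34 30 33
f 34 36 30
f 32 36 31
f 35 33 31
f 31 36 35
f 35 34 33
f 36 34 35
f 38 40 37
f 41 38 37
f 37 40 39
f 39 41 37
f 38 44 40
f 42 38 41
f 42 44 38
f 40 44 39
f 43 41 39
f 39 44 43
f 43 42 41
f 44 42 43



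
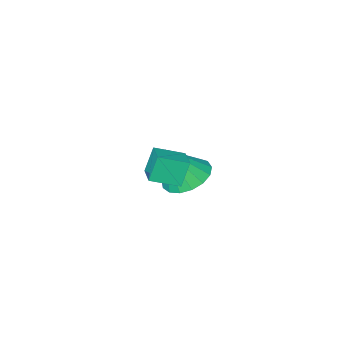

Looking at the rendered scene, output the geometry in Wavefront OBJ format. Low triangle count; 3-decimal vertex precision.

v 2.249 -0.066 2.086
v 1.865 -0.139 3.007
v 2.645 0.81 2.321
v 2.261 0.737 3.241
v 3.139 -0.557 2.419
v 2.755 -0.63 3.339
v 3.535 0.319 2.653
v 3.151 0.246 3.574
v -0.61 -3.809 -1.393
v 0.092 -3.162 -1.616
v 0.11 -4.071 0.113
v -0.24 -2.902 -1.412
v -0.657 -2.849 -1.204
v -1.064 -3.016 -1.039
v -1.366 -3.365 -0.956
v -1.494 -3.816 -0.972
v -1.421 -4.265 -1.086
v -1.161 -4.61 -1.269
v -0.775 -4.771 -1.481
v -0.351 -4.712 -1.674
v 0.014 -4.446 -1.801
v 0.235 -4.034 -1.836
v 0.264 -3.571 -1.769
f 2 4 1
f 5 2 1
f 1 4 3
f 3 5 1
f 2 8 4
f 6 2 5
f 6 8 2
f 4 8 3
f 7 5 3
f 3 8 7
f 7 6 5
f 8 6 7
f 10 9 12
f 10 12 11
f 12 9 13
f 12 13 11
f 13 9 14
f 13 14 11
f 14 9 15
f 14 15 11
f 15 9 16
f 15 16 11
f 16 9 17
f 16 17 11
f 17 9 18
f 17 18 11
f 18 9 19
f 18 19 11
f 19 9 20
f 19 20 11
f 20 9 21
f 20 21 11
f 21 9 22
f 21 22 11
f 22 9 23
f 22 23 11
f 23 9 10
f 23 10 11



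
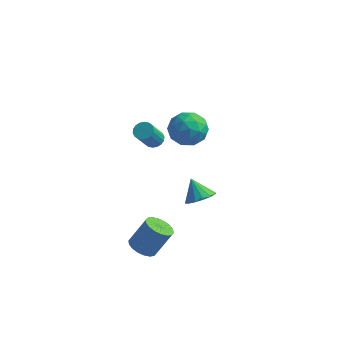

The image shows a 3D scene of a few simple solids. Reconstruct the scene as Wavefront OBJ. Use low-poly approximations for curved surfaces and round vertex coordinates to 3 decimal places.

v 2.416 -0.611 -1.637
v 3.149 -0.75 -1.117
v 1.664 -0.329 -0.503
v 3.161 -0.291 -1.223
v 2.973 0.082 -1.44
v 2.635 0.269 -1.71
v 2.239 0.221 -1.961
v 1.891 -0.05 -2.125
v 1.683 -0.471 -2.158
v 1.671 -0.93 -2.052
v 1.859 -1.303 -1.834
v 2.197 -1.491 -1.564
v 2.593 -1.443 -1.314
v 2.941 -1.172 -1.15
v 0.132 -1.621 3.03
v 0.446 -1.231 3.342
v 0.421 -2.269 4.663
v 0.108 -2.659 4.35
v 0.198 -1.161 3.393
v 0.173 -2.198 4.713
v -0.063 -1.182 3.371
v -0.088 -2.219 4.692
v -0.285 -1.29 3.282
v -0.31 -2.327 4.603
v -0.425 -1.463 3.143
v -0.449 -2.501 4.464
v -0.454 -1.668 2.982
v -0.478 -2.706 4.303
v -0.367 -1.864 2.83
v -0.391 -2.902 4.151
v -0.181 -2.011 2.717
v -0.206 -3.049 4.038
v 0.067 -2.082 2.667
v 0.042 -3.119 3.987
v 0.328 -2.061 2.688
v 0.303 -3.098 4.009
v 0.55 -1.953 2.777
v 0.525 -2.99 4.098
v 0.689 -1.779 2.916
v 0.665 -2.817 4.237
v 0.718 -1.574 3.077
v 0.694 -2.612 4.398
v 0.631 -1.378 3.229
v 0.607 -2.416 4.55
v -1.549 2.91 0.779
v -0.953 3.709 0.077
v 0.173 2.191 1.423
v 0.769 2.99 0.721
v 0.138 3.38 1.689
v -0.926 3.825 1.291
v 0.146 2.075 0.209
v -0.918 2.52 -0.189
v 0.095 3.194 -0.275
v 0.09 4 0.64
v -0.87 1.9 0.86
v -0.875 2.706 1.775
v -1.402 3.373 0.372
v 0.622 2.527 1.128
v 0.251 2.756 1.697
v 0.602 3.227 1.285
v -1.386 3.441 1.085
v -1.036 3.911 0.673
v -0.395 3.717 1.62
v 0.256 1.989 0.827
v 0.606 2.459 0.415
v -1.382 2.673 0.215
v -1.031 3.144 -0.197
v -0.385 2.183 -0.12
v -0.436 3.54 -0.248
v 0.576 3.117 0.13
v 0.21 2.579 -0.171
v -0.415 2.84 -0.405
v -0.438 4.014 0.29
v 0.573 3.591 0.668
v 0.202 3.82 1.237
v -0.423 4.082 1.003
v 0.177 3.711 0.083
v -1.353 2.309 0.832
v -0.342 1.886 1.21
v -0.357 1.818 0.497
v -0.982 2.08 0.263
v -1.356 2.783 1.37
v -0.344 2.36 1.748
v -0.365 3.06 1.905
v -0.99 3.321 1.671
v -0.957 2.189 1.417
v 0.886 -4.163 -3.839
v 1.68 -4.274 -4.151
v 2.387 -3.647 -2.572
v 1.594 -3.537 -2.261
v 1.597 -3.915 -4.256
v 2.304 -3.288 -2.677
v 1.372 -3.606 -4.278
v 2.079 -2.979 -2.7
v 1.052 -3.407 -4.214
v 1.759 -2.78 -2.635
v 0.698 -3.358 -4.075
v 1.406 -2.731 -2.496
v 0.382 -3.468 -3.89
v 1.09 -2.842 -2.311
v 0.166 -3.717 -3.694
v 0.873 -3.09 -2.115
v 0.093 -4.053 -3.528
v 0.8 -3.426 -1.949
v 0.176 -4.412 -3.423
v 0.883 -3.785 -1.844
v 0.401 -4.721 -3.4
v 1.108 -4.094 -1.822
v 0.721 -4.92 -3.465
v 1.428 -4.293 -1.886
v 1.074 -4.969 -3.604
v 1.782 -4.342 -2.025
v 1.39 -4.858 -3.789
v 2.098 -4.232 -2.21
v 1.607 -4.61 -3.985
v 2.314 -3.983 -2.406
f 2 1 4
f 2 4 3
f 4 1 5
f 4 5 3
f 5 1 6
f 5 6 3
f 6 1 7
f 6 7 3
f 7 1 8
f 7 8 3
f 8 1 9
f 8 9 3
f 9 1 10
f 9 10 3
f 10 1 11
f 10 11 3
f 11 1 12
f 11 12 3
f 12 1 13
f 12 13 3
f 13 1 14
f 13 14 3
f 14 1 2
f 14 2 3
f 16 15 19
f 16 19 17
f 17 19 20
f 17 20 18
f 19 15 21
f 19 21 20
f 20 21 22
f 20 22 18
f 21 15 23
f 21 23 22
f 22 23 24
f 22 24 18
f 23 15 25
f 23 25 24
f 24 25 26
f 24 26 18
f 25 15 27
f 25 27 26
f 26 27 28
f 26 28 18
f 27 15 29
f 27 29 28
f 28 29 30
f 28 30 18
f 29 15 31
f 29 31 30
f 30 31 32
f 30 32 18
f 31 15 33
f 31 33 32
f 32 33 34
f 32 34 18
f 33 15 35
f 33 35 34
f 34 35 36
f 34 36 18
f 35 15 37
f 35 37 36
f 36 37 38
f 36 38 18
f 37 15 39
f 37 39 38
f 38 39 40
f 38 40 18
f 39 15 41
f 39 41 40
f 40 41 42
f 40 42 18
f 41 15 43
f 41 43 42
f 42 43 44
f 42 44 18
f 43 15 16
f 43 16 44
f 44 16 17
f 44 17 18
f 45 82 61
f 82 56 85
f 61 85 50
f 82 85 61
f 45 61 57
f 61 50 62
f 57 62 46
f 61 62 57
f 45 57 66
f 57 46 67
f 66 67 52
f 57 67 66
f 45 66 78
f 66 52 81
f 78 81 55
f 66 81 78
f 45 78 82
f 78 55 86
f 82 86 56
f 78 86 82
f 46 62 73
f 62 50 76
f 73 76 54
f 62 76 73
f 50 85 63
f 85 56 84
f 63 84 49
f 85 84 63
f 56 86 83
f 86 55 79
f 83 79 47
f 86 79 83
f 55 81 80
f 81 52 68
f 80 68 51
f 81 68 80
f 52 67 72
f 67 46 69
f 72 69 53
f 67 69 72
f 48 74 60
f 74 54 75
f 60 75 49
f 74 75 60
f 48 60 58
f 60 49 59
f 58 59 47
f 60 59 58
f 48 58 65
f 58 47 64
f 65 64 51
f 58 64 65
f 48 65 70
f 65 51 71
f 70 71 53
f 65 71 70
f 48 70 74
f 70 53 77
f 74 77 54
f 70 77 74
f 49 75 63
f 75 54 76
f 63 76 50
f 75 76 63
f 47 59 83
f 59 49 84
f 83 84 56
f 59 84 83
f 51 64 80
f 64 47 79
f 80 79 55
f 64 79 80
f 53 71 72
f 71 51 68
f 72 68 52
f 71 68 72
f 54 77 73
f 77 53 69
f 73 69 46
f 77 69 73
f 88 87 91
f 88 91 89
f 89 91 92
f 89 92 90
f 91 87 93
f 91 93 92
f 92 93 94
f 92 94 90
f 93 87 95
f 93 95 94
f 94 95 96
f 94 96 90
f 95 87 97
f 95 97 96
f 96 97 98
f 96 98 90
f 97 87 99
f 97 99 98
f 98 99 100
f 98 100 90
f 99 87 101
f 99 101 100
f 100 101 102
f 100 102 90
f 101 87 103
f 101 103 102
f 102 103 104
f 102 104 90
f 103 87 105
f 103 105 104
f 104 105 106
f 104 106 90
f 105 87 107
f 105 107 106
f 106 107 108
f 106 108 90
f 107 87 109
f 107 109 108
f 108 109 110
f 108 110 90
f 109 87 111
f 109 111 110
f 110 111 112
f 110 112 90
f 111 87 113
f 111 113 112
f 112 113 114
f 112 114 90
f 113 87 115
f 113 115 114
f 114 115 116
f 114 116 90
f 115 87 88
f 115 88 116
f 116 88 89
f 116 89 90



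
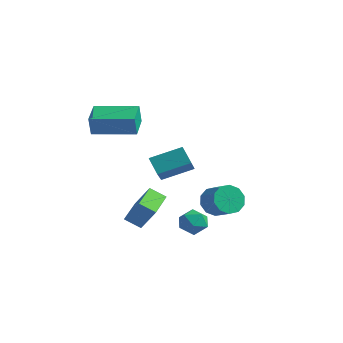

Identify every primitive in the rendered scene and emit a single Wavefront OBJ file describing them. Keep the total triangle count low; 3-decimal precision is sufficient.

v -3.496 -3.354 1.577
v -3.416 -3.594 2.627
v -4.229 -2.228 1.889
v -4.15 -2.468 2.939
v -1.69 -2.212 1.701
v -1.611 -2.452 2.751
v -2.424 -1.086 2.013
v -2.344 -1.326 3.063
v -2.902 0.544 -2.122
v -3.636 0.755 -1.33
v -3.616 1.63 -3.073
v -4.351 1.84 -2.281
v -1.849 1.8 -1.479
v -2.584 2.01 -0.687
v -2.564 2.885 -2.43
v -3.298 3.096 -1.638
v 0.847 -2.203 -2.881
v 1.266 -1.741 -2.398
v 1.874 -2.359 -3.622
v 2.293 -1.897 -3.139
v 2.057 -2.609 -2.897
v 1.422 -2.513 -2.439
v 1.718 -1.587 -3.581
v 1.083 -1.491 -3.123
v 1.804 -1.36 -2.831
v 2.013 -1.992 -2.408
v 1.127 -2.108 -3.612
v 1.336 -2.74 -3.189
v -2.104 -1.518 -4.751
v -2.805 -1.93 -4.241
v -2.806 0.027 -4.469
v -3.507 -0.385 -3.959
v -1.293 -1.375 -3.521
v -1.994 -1.787 -3.011
v -1.995 0.17 -3.239
v -2.696 -0.242 -2.729
v 0.109 1.275 -3.299
v 0.51 1.89 -3.766
v 1.572 1.62 -3.207
v 1.171 1.005 -2.741
v 0.329 2.116 -3.313
v 1.392 1.847 -2.754
v 0.064 2.021 -2.855
v 1.127 1.752 -2.296
v -0.184 1.641 -2.566
v 0.879 1.372 -2.008
v -0.32 1.121 -2.558
v 0.743 0.852 -2
v -0.292 0.66 -2.833
v 0.77 0.39 -2.274
v -0.112 0.433 -3.286
v 0.951 0.164 -2.727
v 0.153 0.528 -3.744
v 1.216 0.259 -3.185
v 0.401 0.908 -4.032
v 1.464 0.639 -3.474
v 0.537 1.428 -4.04
v 1.6 1.159 -3.482
f 2 4 1
f 5 2 1
f 1 4 3
f 3 5 1
f 2 8 4
f 6 2 5
f 6 8 2
f 4 8 3
f 7 5 3
f 3 8 7
f 7 6 5
f 8 6 7
f 10 12 9
f 13 10 9
f 9 12 11
f 11 13 9
f 10 16 12
f 14 10 13
f 14 16 10
f 12 16 11
f 15 13 11
f 11 16 15
f 15 14 13
f 16 14 15
f 17 28 22
f 17 22 18
f 17 18 24
f 17 24 27
f 17 27 28
f 18 22 26
f 22 28 21
f 28 27 19
f 27 24 23
f 24 18 25
f 20 26 21
f 20 21 19
f 20 19 23
f 20 23 25
f 20 25 26
f 21 26 22
f 19 21 28
f 23 19 27
f 25 23 24
f 26 25 18
f 30 32 29
f 33 30 29
f 29 32 31
f 31 33 29
f 30 36 32
f 34 30 33
f 34 36 30
f 32 36 31
f 35 33 31
f 31 36 35
f 35 34 33
f 36 34 35
f 38 37 41
f 38 41 39
f 39 41 42
f 39 42 40
f 41 37 43
f 41 43 42
f 42 43 44
f 42 44 40
f 43 37 45
f 43 45 44
f 44 45 46
f 44 46 40
f 45 37 47
f 45 47 46
f 46 47 48
f 46 48 40
f 47 37 49
f 47 49 48
f 48 49 50
f 48 50 40
f 49 37 51
f 49 51 50
f 50 51 52
f 50 52 40
f 51 37 53
f 51 53 52
f 52 53 54
f 52 54 40
f 53 37 55
f 53 55 54
f 54 55 56
f 54 56 40
f 55 37 57
f 55 57 56
f 56 57 58
f 56 58 40
f 57 37 38
f 57 38 58
f 58 38 39
f 58 39 40



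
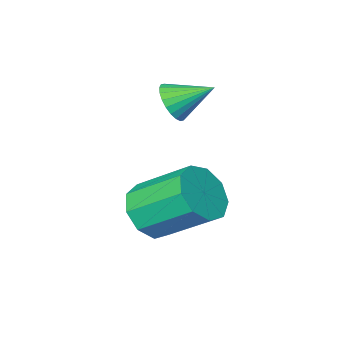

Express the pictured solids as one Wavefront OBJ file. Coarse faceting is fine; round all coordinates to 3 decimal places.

v 0.259 -2.525 1.063
v 0.712 -2.441 1.59
v -0.639 -1.795 1.717
v 0.772 -2.226 1.433
v 0.755 -2.057 1.22
v 0.662 -1.959 0.982
v 0.507 -1.947 0.757
v 0.315 -2.023 0.579
v 0.115 -2.176 0.474
v -0.064 -2.382 0.459
v -0.194 -2.61 0.536
v -0.254 -2.825 0.693
v -0.237 -2.994 0.906
v -0.144 -3.092 1.144
v 0.011 -3.104 1.369
v 0.203 -3.028 1.547
v 0.403 -2.875 1.652
v 0.582 -2.669 1.667
v 1.89 -1.049 -1.982
v 2.626 -0.451 -2.129
v 1.766 0.888 -0.985
v 1.03 0.289 -0.838
v 2.165 -0.356 -2.587
v 1.304 0.983 -1.443
v 1.575 -0.586 -2.761
v 0.714 0.753 -1.618
v 1.133 -1.033 -2.571
v 0.272 0.306 -1.427
v 1.045 -1.487 -2.105
v 0.184 -0.148 -0.962
v 1.353 -1.737 -1.582
v 0.492 -0.398 -0.438
v 1.912 -1.665 -1.245
v 1.052 -0.326 -0.101
v 2.461 -1.305 -1.254
v 1.601 0.034 -0.11
v 2.743 -0.825 -1.603
v 1.883 0.514 -0.459
f 2 1 4
f 2 4 3
f 4 1 5
f 4 5 3
f 5 1 6
f 5 6 3
f 6 1 7
f 6 7 3
f 7 1 8
f 7 8 3
f 8 1 9
f 8 9 3
f 9 1 10
f 9 10 3
f 10 1 11
f 10 11 3
f 11 1 12
f 11 12 3
f 12 1 13
f 12 13 3
f 13 1 14
f 13 14 3
f 14 1 15
f 14 15 3
f 15 1 16
f 15 16 3
f 16 1 17
f 16 17 3
f 17 1 18
f 17 18 3
f 18 1 2
f 18 2 3
f 20 19 23
f 20 23 21
f 21 23 24
f 21 24 22
f 23 19 25
f 23 25 24
f 24 25 26
f 24 26 22
f 25 19 27
f 25 27 26
f 26 27 28
f 26 28 22
f 27 19 29
f 27 29 28
f 28 29 30
f 28 30 22
f 29 19 31
f 29 31 30
f 30 31 32
f 30 32 22
f 31 19 33
f 31 33 32
f 32 33 34
f 32 34 22
f 33 19 35
f 33 35 34
f 34 35 36
f 34 36 22
f 35 19 37
f 35 37 36
f 36 37 38
f 36 38 22
f 37 19 20
f 37 20 38
f 38 20 21
f 38 21 22



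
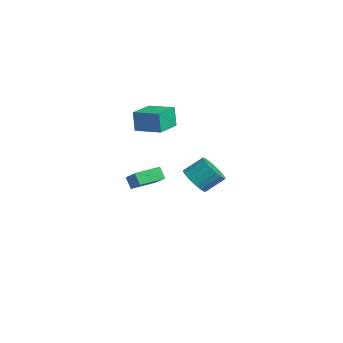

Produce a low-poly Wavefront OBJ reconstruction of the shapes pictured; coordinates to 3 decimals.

v -4.393 -3.065 -1.794
v -2.947 -3.065 -0.79
v -4.508 -1.448 -1.628
v -3.062 -1.448 -0.624
v -3.878 -2.952 -2.536
v -2.432 -2.952 -1.532
v -3.993 -1.335 -2.37
v -2.547 -1.335 -1.366
v 3.513 -2.133 1.34
v 4.102 -1.729 0.699
v 4.336 -0.642 1.598
v 3.747 -1.047 2.24
v 3.773 -1.578 0.602
v 4.007 -0.491 1.501
v 3.405 -1.511 0.617
v 3.638 -0.425 1.517
v 3.053 -1.54 0.743
v 3.287 -0.453 1.642
v 2.771 -1.658 0.959
v 3.005 -0.571 1.859
v 2.602 -1.849 1.234
v 2.836 -0.762 2.133
v 2.572 -2.083 1.524
v 2.806 -0.997 2.424
v 2.685 -2.325 1.787
v 2.919 -1.238 2.687
v 2.924 -2.538 1.982
v 3.158 -1.451 2.881
v 3.253 -2.689 2.079
v 3.487 -1.602 2.978
v 3.622 -2.755 2.063
v 3.855 -1.669 2.963
v 3.973 -2.727 1.938
v 4.207 -1.64 2.837
v 4.255 -2.609 1.721
v 4.489 -1.522 2.621
v 4.424 -2.418 1.447
v 4.658 -1.331 2.346
v 4.454 -2.183 1.156
v 4.688 -1.097 2.056
v 4.341 -1.942 0.893
v 4.575 -0.855 1.793
v -4.592 -1.389 2.27
v -4.814 -1.407 3.662
v -3.248 -0.323 2.498
v -3.47 -0.342 3.89
v -3.47 -2.838 2.43
v -3.692 -2.857 3.822
v -2.126 -1.773 2.658
v -2.348 -1.791 4.05
f 2 4 1
f 5 2 1
f 1 4 3
f 3 5 1
f 2 8 4
f 6 2 5
f 6 8 2
f 4 8 3
f 7 5 3
f 3 8 7
f 7 6 5
f 8 6 7
f 10 9 13
f 10 13 11
f 11 13 14
f 11 14 12
f 13 9 15
f 13 15 14
f 14 15 16
f 14 16 12
f 15 9 17
f 15 17 16
f 16 17 18
f 16 18 12
f 17 9 19
f 17 19 18
f 18 19 20
f 18 20 12
f 19 9 21
f 19 21 20
f 20 21 22
f 20 22 12
f 21 9 23
f 21 23 22
f 22 23 24
f 22 24 12
f 23 9 25
f 23 25 24
f 24 25 26
f 24 26 12
f 25 9 27
f 25 27 26
f 26 27 28
f 26 28 12
f 27 9 29
f 27 29 28
f 28 29 30
f 28 30 12
f 29 9 31
f 29 31 30
f 30 31 32
f 30 32 12
f 31 9 33
f 31 33 32
f 32 33 34
f 32 34 12
f 33 9 35
f 33 35 34
f 34 35 36
f 34 36 12
f 35 9 37
f 35 37 36
f 36 37 38
f 36 38 12
f 37 9 39
f 37 39 38
f 38 39 40
f 38 40 12
f 39 9 41
f 39 41 40
f 40 41 42
f 40 42 12
f 41 9 10
f 41 10 42
f 42 10 11
f 42 11 12
f 44 46 43
f 47 44 43
f 43 46 45
f 45 47 43
f 44 50 46
f 48 44 47
f 48 50 44
f 46 50 45
f 49 47 45
f 45 50 49
f 49 48 47
f 50 48 49



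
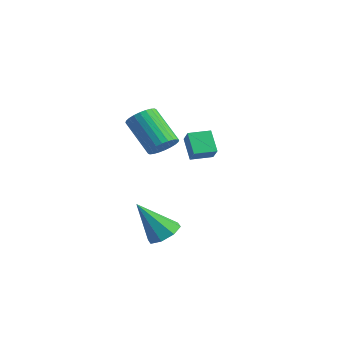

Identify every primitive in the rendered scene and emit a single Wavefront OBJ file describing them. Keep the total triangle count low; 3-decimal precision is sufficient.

v 2.761 -2.544 -3.717
v 3.287 -2.084 -3.251
v 2.019 -3.436 -2.003
v 2.721 -1.793 -3.343
v 2.179 -1.941 -3.655
v 1.978 -2.443 -4.003
v 2.235 -3.003 -4.184
v 2.8 -3.295 -4.091
v 3.342 -3.147 -3.779
v 3.544 -2.645 -3.431
v -1.451 0.672 -0.97
v -1.027 1.123 -0.479
v -2.586 1.04 0.941
v -3.009 0.588 0.45
v -1.183 1.336 -0.637
v -2.742 1.253 0.783
v -1.38 1.449 -0.846
v -2.938 1.365 0.573
v -1.587 1.443 -1.074
v -3.146 1.36 0.346
v -1.774 1.319 -1.286
v -3.332 1.236 0.133
v -1.911 1.097 -1.45
v -3.47 1.014 -0.03
v -1.979 0.811 -1.541
v -3.537 0.727 -0.121
v -1.966 0.503 -1.545
v -3.524 0.42 -0.125
v -1.874 0.22 -1.461
v -3.433 0.137 -0.041
v -1.718 0.007 -1.303
v -3.277 -0.076 0.117
v -1.522 -0.105 -1.093
v -3.08 -0.189 0.326
v -1.314 -0.1 -0.866
v -2.873 -0.183 0.554
v -1.128 0.024 -0.653
v -2.686 -0.059 0.766
v -0.99 0.246 -0.49
v -2.549 0.163 0.93
v -0.923 0.533 -0.399
v -2.481 0.449 1.021
v -0.936 0.84 -0.395
v -2.494 0.757 1.025
v -1.958 2.566 -2.476
v -2.807 2.877 -1.543
v -1.546 3.597 -2.445
v -2.396 3.907 -1.511
v -1.324 2.293 -1.809
v -2.174 2.603 -0.875
v -0.913 3.323 -1.777
v -1.762 3.634 -0.844
f 2 1 4
f 2 4 3
f 4 1 5
f 4 5 3
f 5 1 6
f 5 6 3
f 6 1 7
f 6 7 3
f 7 1 8
f 7 8 3
f 8 1 9
f 8 9 3
f 9 1 10
f 9 10 3
f 10 1 2
f 10 2 3
f 12 11 15
f 12 15 13
f 13 15 16
f 13 16 14
f 15 11 17
f 15 17 16
f 16 17 18
f 16 18 14
f 17 11 19
f 17 19 18
f 18 19 20
f 18 20 14
f 19 11 21
f 19 21 20
f 20 21 22
f 20 22 14
f 21 11 23
f 21 23 22
f 22 23 24
f 22 24 14
f 23 11 25
f 23 25 24
f 24 25 26
f 24 26 14
f 25 11 27
f 25 27 26
f 26 27 28
f 26 28 14
f 27 11 29
f 27 29 28
f 28 29 30
f 28 30 14
f 29 11 31
f 29 31 30
f 30 31 32
f 30 32 14
f 31 11 33
f 31 33 32
f 32 33 34
f 32 34 14
f 33 11 35
f 33 35 34
f 34 35 36
f 34 36 14
f 35 11 37
f 35 37 36
f 36 37 38
f 36 38 14
f 37 11 39
f 37 39 38
f 38 39 40
f 38 40 14
f 39 11 41
f 39 41 40
f 40 41 42
f 40 42 14
f 41 11 43
f 41 43 42
f 42 43 44
f 42 44 14
f 43 11 12
f 43 12 44
f 44 12 13
f 44 13 14
f 46 48 45
f 49 46 45
f 45 48 47
f 47 49 45
f 46 52 48
f 50 46 49
f 50 52 46
f 48 52 47
f 51 49 47
f 47 52 51
f 51 50 49
f 52 50 51



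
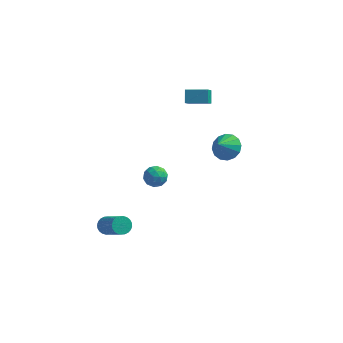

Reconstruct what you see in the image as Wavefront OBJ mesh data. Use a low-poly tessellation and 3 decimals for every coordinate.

v 0.635 3.375 2.454
v 0.613 2.646 3.109
v 0.494 3.958 3.099
v 0.472 3.229 3.753
v 1.908 3.491 2.627
v 1.886 2.762 3.281
v 1.767 4.074 3.271
v 1.745 3.345 3.926
v 3.691 -0.574 2.711
v 4.491 -0.565 3.027
v 3.369 -1.326 3.549
v 4.279 -0.236 3.24
v 3.909 0.001 3.312
v 3.481 0.085 3.222
v 3.109 -0.008 2.996
v 2.893 -0.253 2.693
v 2.891 -0.584 2.396
v 3.103 -0.912 2.182
v 3.472 -1.15 2.111
v 3.9 -1.233 2.2
v 4.272 -1.14 2.427
v 4.488 -0.896 2.729
v -0.488 0.131 -0.623
v 0.213 -0.002 -0.758
v -0.753 -0.978 -0.902
v -0.052 -1.111 -1.037
v -0.274 -0.992 -0.357
v -0.11 -0.306 -0.184
v -0.43 -0.674 -1.476
v -0.266 0.012 -1.303
v 0.248 -0.499 -1.286
v 0.345 -0.696 -0.594
v -0.885 -0.284 -1.066
v -0.788 -0.481 -0.374
v -0.114 0.162 -0.666
v -0.426 -1.142 -0.994
v -0.556 -1.072 -0.594
v -0.144 -1.15 -0.673
v -0.304 -0.017 -0.329
v 0.108 -0.095 -0.408
v -0.178 -0.677 -0.172
v -0.648 -0.885 -1.252
v -0.236 -0.963 -1.331
v -0.396 0.17 -0.987
v 0.016 0.092 -1.066
v -0.362 -0.303 -1.488
v 0.318 -0.209 -1.056
v 0.162 -0.861 -1.219
v -0.059 -0.603 -1.477
v 0.037 -0.2 -1.376
v 0.375 -0.324 -0.649
v 0.219 -0.976 -0.813
v 0.089 -0.906 -0.413
v 0.185 -0.503 -0.312
v 0.396 -0.617 -0.959
v -0.759 -0.004 -0.847
v -0.915 -0.656 -1.011
v -0.725 -0.477 -1.348
v -0.629 -0.074 -1.247
v -0.702 -0.119 -0.441
v -0.858 -0.771 -0.604
v -0.577 -0.78 -0.284
v -0.481 -0.377 -0.183
v -0.936 -0.363 -0.701
v -2.225 -3.41 -2.936
v -1.921 -2.934 -2.804
v -0.75 -4.075 -1.392
v -1.055 -4.55 -1.524
v -2.089 -2.921 -2.654
v -0.919 -4.062 -1.242
v -2.279 -2.983 -2.547
v -1.108 -4.124 -1.135
v -2.46 -3.109 -2.499
v -1.29 -4.25 -1.087
v -2.606 -3.282 -2.517
v -1.435 -4.423 -1.105
v -2.693 -3.473 -2.599
v -1.523 -4.614 -1.188
v -2.71 -3.655 -2.733
v -1.539 -4.796 -1.321
v -2.652 -3.8 -2.897
v -1.482 -4.941 -1.485
v -2.53 -3.885 -3.068
v -1.359 -5.026 -1.656
v -2.361 -3.898 -3.218
v -1.191 -5.039 -1.806
v -2.172 -3.836 -3.325
v -1.001 -4.977 -1.913
v -1.99 -3.71 -3.373
v -0.82 -4.851 -1.961
v -1.845 -3.537 -3.355
v -0.674 -4.678 -1.943
v -1.757 -3.346 -3.272
v -0.587 -4.487 -1.861
v -1.741 -3.164 -3.139
v -0.57 -4.305 -1.727
v -1.798 -3.019 -2.975
v -0.628 -4.16 -1.563
f 2 4 1
f 5 2 1
f 1 4 3
f 3 5 1
f 2 8 4
f 6 2 5
f 6 8 2
f 4 8 3
f 7 5 3
f 3 8 7
f 7 6 5
f 8 6 7
f 10 9 12
f 10 12 11
f 12 9 13
f 12 13 11
f 13 9 14
f 13 14 11
f 14 9 15
f 14 15 11
f 15 9 16
f 15 16 11
f 16 9 17
f 16 17 11
f 17 9 18
f 17 18 11
f 18 9 19
f 18 19 11
f 19 9 20
f 19 20 11
f 20 9 21
f 20 21 11
f 21 9 22
f 21 22 11
f 22 9 10
f 22 10 11
f 23 60 39
f 60 34 63
f 39 63 28
f 60 63 39
f 23 39 35
f 39 28 40
f 35 40 24
f 39 40 35
f 23 35 44
f 35 24 45
f 44 45 30
f 35 45 44
f 23 44 56
f 44 30 59
f 56 59 33
f 44 59 56
f 23 56 60
f 56 33 64
f 60 64 34
f 56 64 60
f 24 40 51
f 40 28 54
f 51 54 32
f 40 54 51
f 28 63 41
f 63 34 62
f 41 62 27
f 63 62 41
f 34 64 61
f 64 33 57
f 61 57 25
f 64 57 61
f 33 59 58
f 59 30 46
f 58 46 29
f 59 46 58
f 30 45 50
f 45 24 47
f 50 47 31
f 45 47 50
f 26 52 38
f 52 32 53
f 38 53 27
f 52 53 38
f 26 38 36
f 38 27 37
f 36 37 25
f 38 37 36
f 26 36 43
f 36 25 42
f 43 42 29
f 36 42 43
f 26 43 48
f 43 29 49
f 48 49 31
f 43 49 48
f 26 48 52
f 48 31 55
f 52 55 32
f 48 55 52
f 27 53 41
f 53 32 54
f 41 54 28
f 53 54 41
f 25 37 61
f 37 27 62
f 61 62 34
f 37 62 61
f 29 42 58
f 42 25 57
f 58 57 33
f 42 57 58
f 31 49 50
f 49 29 46
f 50 46 30
f 49 46 50
f 32 55 51
f 55 31 47
f 51 47 24
f 55 47 51
f 66 65 69
f 66 69 67
f 67 69 70
f 67 70 68
f 69 65 71
f 69 71 70
f 70 71 72
f 70 72 68
f 71 65 73
f 71 73 72
f 72 73 74
f 72 74 68
f 73 65 75
f 73 75 74
f 74 75 76
f 74 76 68
f 75 65 77
f 75 77 76
f 76 77 78
f 76 78 68
f 77 65 79
f 77 79 78
f 78 79 80
f 78 80 68
f 79 65 81
f 79 81 80
f 80 81 82
f 80 82 68
f 81 65 83
f 81 83 82
f 82 83 84
f 82 84 68
f 83 65 85
f 83 85 84
f 84 85 86
f 84 86 68
f 85 65 87
f 85 87 86
f 86 87 88
f 86 88 68
f 87 65 89
f 87 89 88
f 88 89 90
f 88 90 68
f 89 65 91
f 89 91 90
f 90 91 92
f 90 92 68
f 91 65 93
f 91 93 92
f 92 93 94
f 92 94 68
f 93 65 95
f 93 95 94
f 94 95 96
f 94 96 68
f 95 65 97
f 95 97 96
f 96 97 98
f 96 98 68
f 97 65 66
f 97 66 98
f 98 66 67
f 98 67 68

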